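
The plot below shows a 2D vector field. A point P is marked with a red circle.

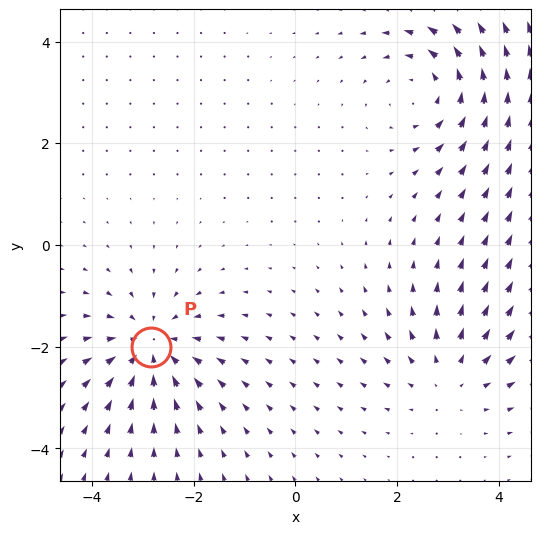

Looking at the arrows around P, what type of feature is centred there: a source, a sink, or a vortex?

sink

At P (-2.8, -2.0) the arrows converge inward. Divergence about -5, curl ≈0 — negative divergence with near-zero curl is a sink.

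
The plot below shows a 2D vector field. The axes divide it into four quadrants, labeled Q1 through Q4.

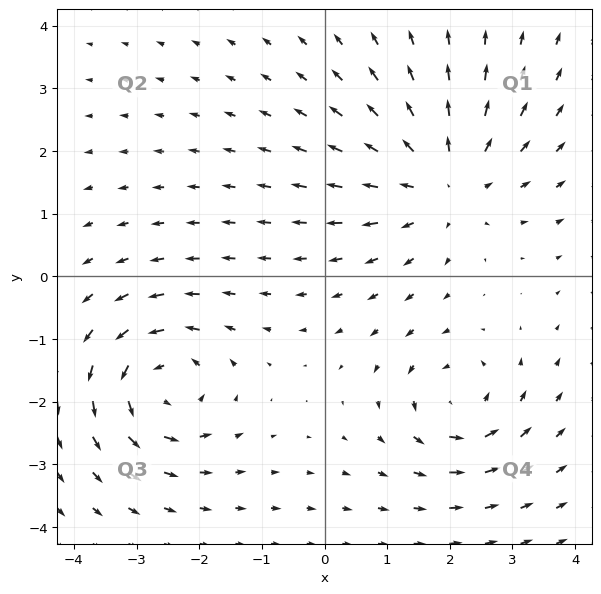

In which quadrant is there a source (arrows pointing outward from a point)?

Q1

The source sits at approximately (1.9, 1.5), which lies in quadrant Q1. The divergence there is about +4, positive as expected for a source.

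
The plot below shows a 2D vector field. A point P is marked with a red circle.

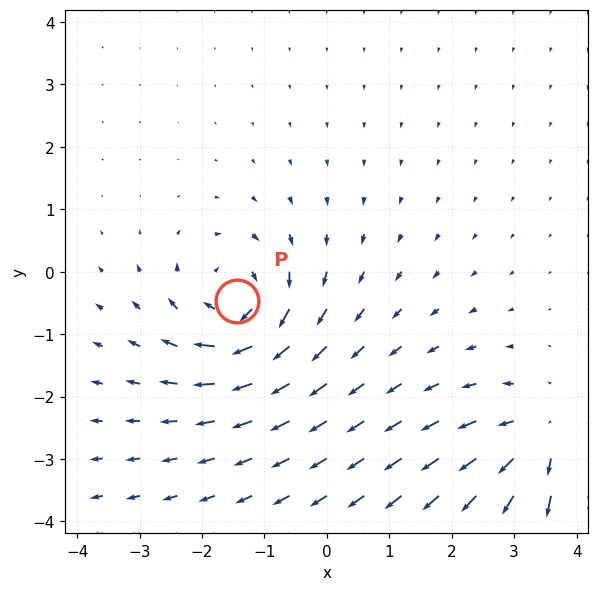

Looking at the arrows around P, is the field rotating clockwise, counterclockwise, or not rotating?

Near P at (-1.4, -0.5) the arrows circulate clockwise. The curl (z-component) there is about -6; negative curl means clockwise rotation.

clockwise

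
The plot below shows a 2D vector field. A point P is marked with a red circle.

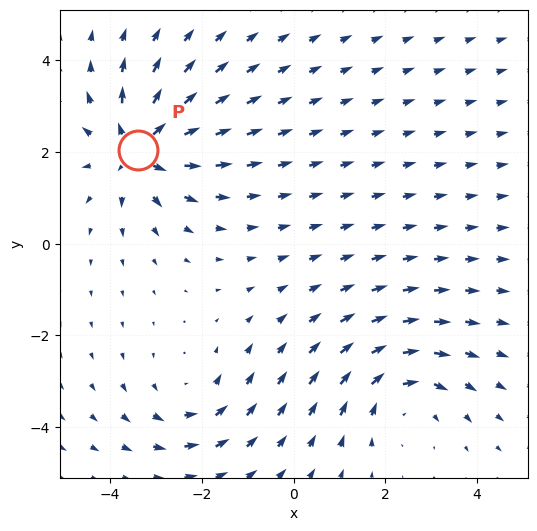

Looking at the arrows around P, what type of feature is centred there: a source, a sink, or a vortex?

source

At P (-3.4, 2.0) the arrows spread outward. Divergence about +5, curl ≈0 — positive divergence with near-zero curl is a source.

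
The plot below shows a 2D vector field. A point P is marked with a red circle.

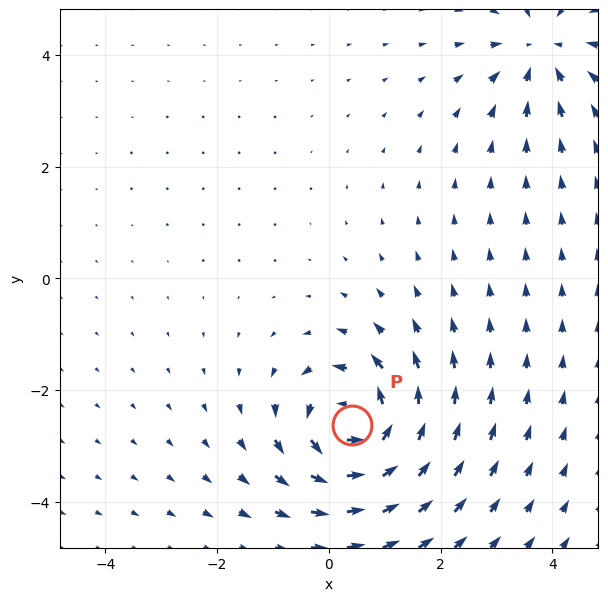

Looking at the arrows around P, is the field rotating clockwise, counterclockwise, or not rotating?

Near P at (0.4, -2.6) the arrows circulate counterclockwise. The curl (z-component) there is about +6; positive curl means counterclockwise rotation.

counterclockwise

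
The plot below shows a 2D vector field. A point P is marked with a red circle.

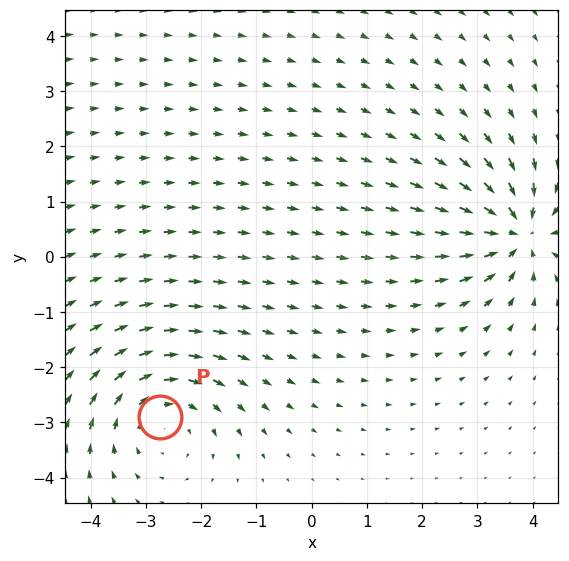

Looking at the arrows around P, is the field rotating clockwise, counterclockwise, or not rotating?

clockwise

Near P at (-2.7, -2.9) the arrows circulate clockwise. The curl (z-component) there is about -3; negative curl means clockwise rotation.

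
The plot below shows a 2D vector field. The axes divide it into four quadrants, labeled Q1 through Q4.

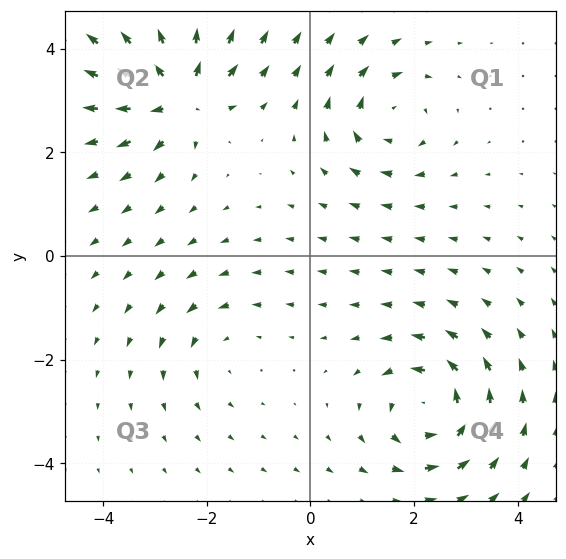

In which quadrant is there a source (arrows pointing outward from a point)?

The source sits at approximately (-2.5, 3.1), which lies in quadrant Q2. The divergence there is about +6, positive as expected for a source.

Q2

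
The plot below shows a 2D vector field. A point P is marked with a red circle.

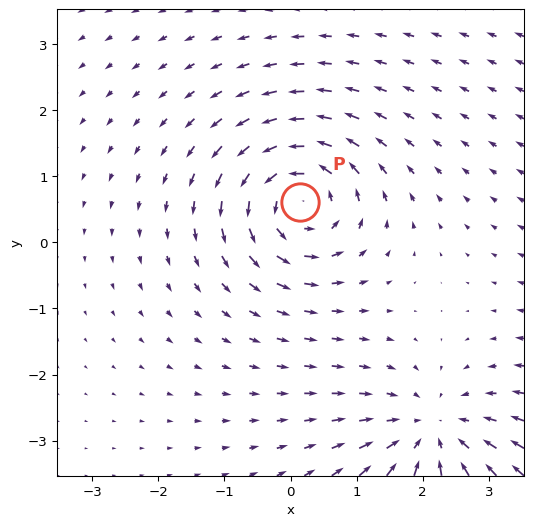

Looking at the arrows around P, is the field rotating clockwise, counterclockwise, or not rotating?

Near P at (0.1, 0.6) the arrows circulate counterclockwise. The curl (z-component) there is about +7; positive curl means counterclockwise rotation.

counterclockwise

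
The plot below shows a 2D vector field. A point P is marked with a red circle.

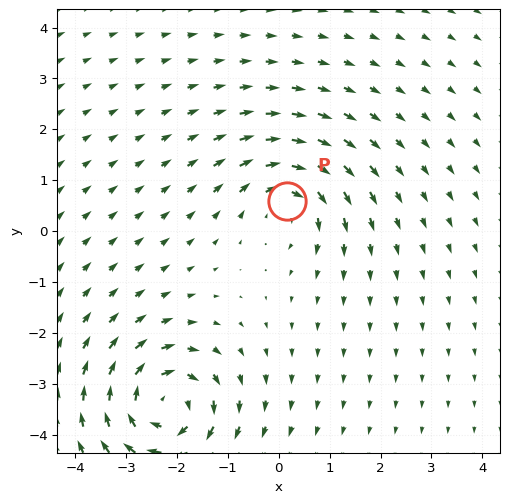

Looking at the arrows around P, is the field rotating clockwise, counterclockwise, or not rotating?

clockwise

Near P at (0.2, 0.6) the arrows circulate clockwise. The curl (z-component) there is about -4; negative curl means clockwise rotation.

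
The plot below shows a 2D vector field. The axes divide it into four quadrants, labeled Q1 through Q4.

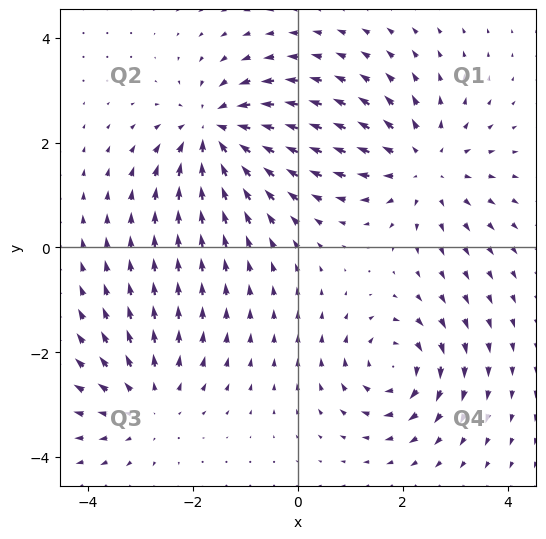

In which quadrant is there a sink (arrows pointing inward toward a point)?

The sink sits at approximately (-1.6, 2.2), which lies in quadrant Q2. The divergence there is about -6, negative as expected for a sink.

Q2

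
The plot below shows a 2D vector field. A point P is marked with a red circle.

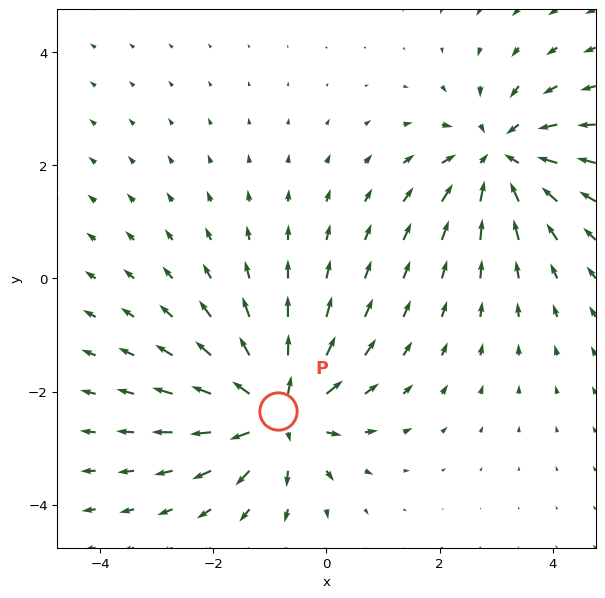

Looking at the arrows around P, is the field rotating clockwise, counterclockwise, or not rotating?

Near P at (-0.9, -2.4) the arrows show no circulation. The curl there is ≈0.

not rotating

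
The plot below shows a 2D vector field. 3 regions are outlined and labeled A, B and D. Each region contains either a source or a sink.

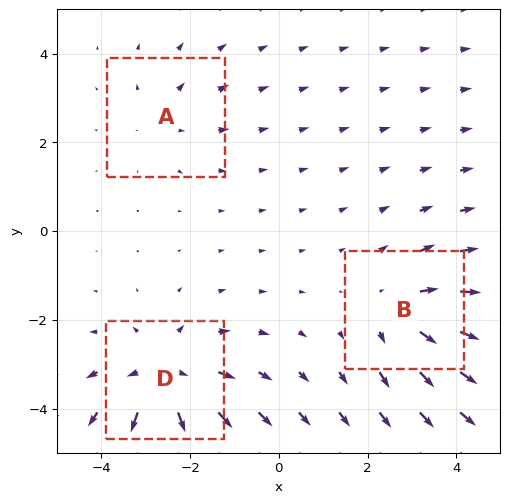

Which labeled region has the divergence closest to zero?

Divergence at each region's feature centre — A: about +2, B: about +3, D: about +4. Region A is closest to zero.

A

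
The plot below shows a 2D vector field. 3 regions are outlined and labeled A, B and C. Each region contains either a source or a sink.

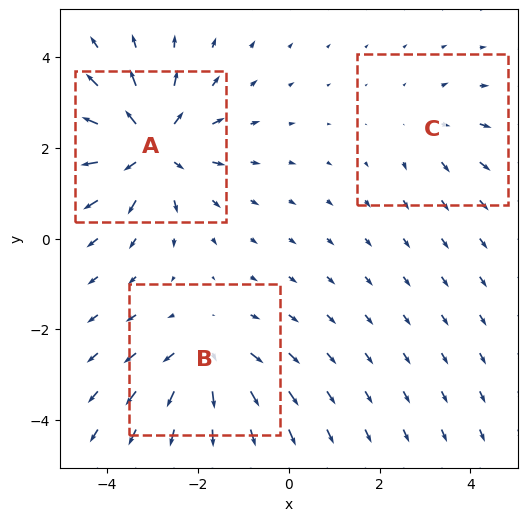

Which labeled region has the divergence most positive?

Divergence at each region's feature centre — A: about +5, B: about +3, C: about +2. Region A is most positive.

A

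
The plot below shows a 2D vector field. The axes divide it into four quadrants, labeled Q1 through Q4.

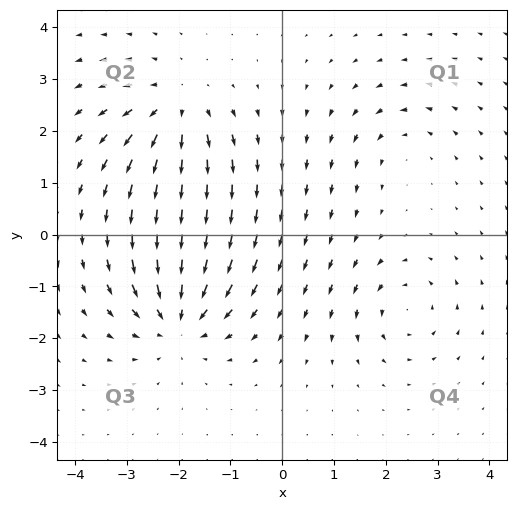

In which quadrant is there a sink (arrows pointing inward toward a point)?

The sink sits at approximately (-2.0, -1.6), which lies in quadrant Q3. The divergence there is about -6, negative as expected for a sink.

Q3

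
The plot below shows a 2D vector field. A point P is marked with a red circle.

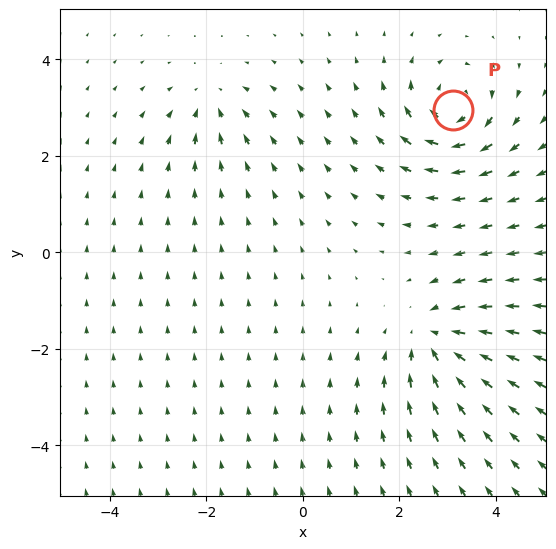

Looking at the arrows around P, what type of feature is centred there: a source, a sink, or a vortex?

vortex

At P (3.1, 3.0) the arrows circulate clockwise. Divergence ≈0, curl about -6 — near-zero divergence with nonzero curl is a vortex.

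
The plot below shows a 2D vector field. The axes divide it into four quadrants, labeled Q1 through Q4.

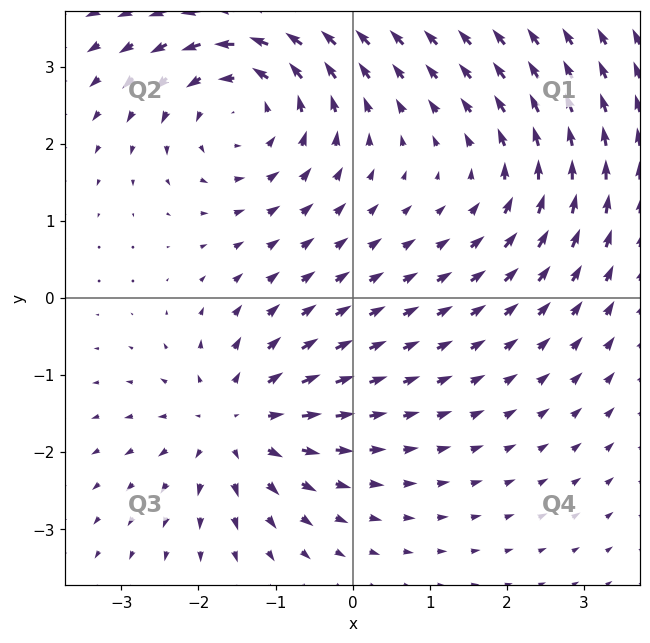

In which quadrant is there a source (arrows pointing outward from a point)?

Q3

The source sits at approximately (-1.5, -1.6), which lies in quadrant Q3. The divergence there is about +4, positive as expected for a source.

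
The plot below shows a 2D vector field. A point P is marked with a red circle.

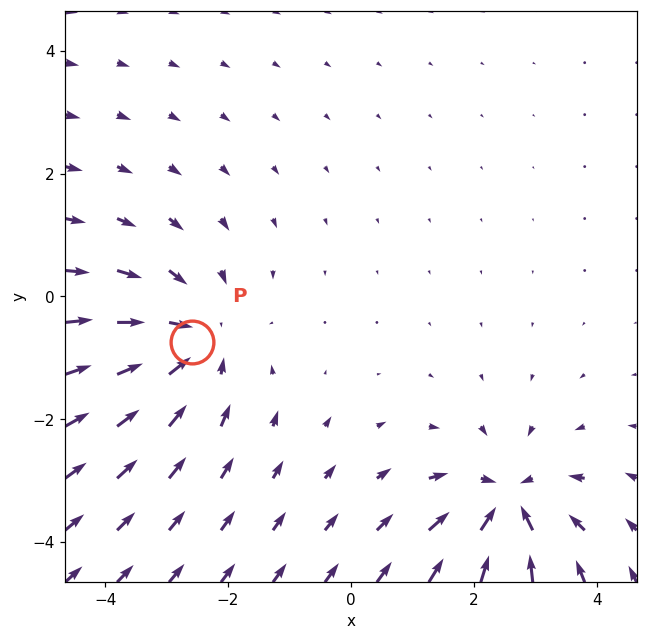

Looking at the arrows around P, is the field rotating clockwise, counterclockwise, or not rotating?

not rotating

Near P at (-2.6, -0.7) the arrows show no circulation. The curl there is ≈0.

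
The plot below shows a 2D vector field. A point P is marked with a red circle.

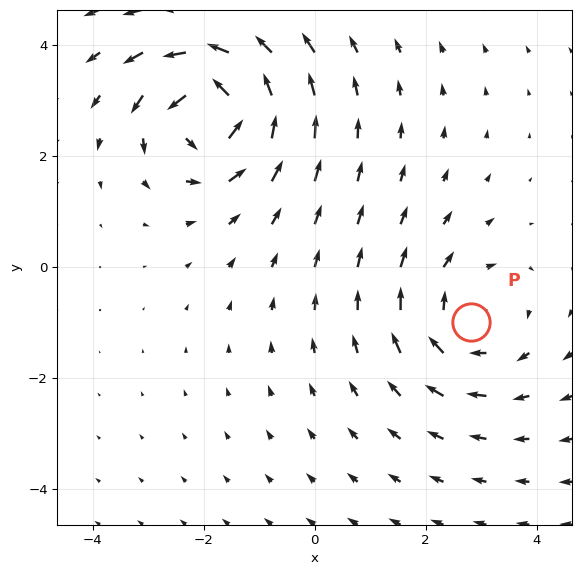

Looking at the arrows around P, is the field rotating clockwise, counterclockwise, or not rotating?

clockwise

Near P at (2.8, -1.0) the arrows circulate clockwise. The curl (z-component) there is about -3; negative curl means clockwise rotation.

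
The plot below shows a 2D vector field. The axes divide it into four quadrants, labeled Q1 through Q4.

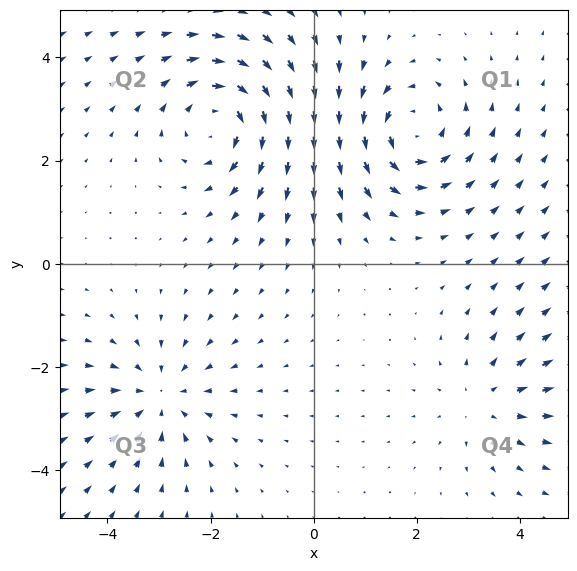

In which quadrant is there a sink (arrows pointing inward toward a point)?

The sink sits at approximately (-3.0, -2.6), which lies in quadrant Q3. The divergence there is about -3, negative as expected for a sink.

Q3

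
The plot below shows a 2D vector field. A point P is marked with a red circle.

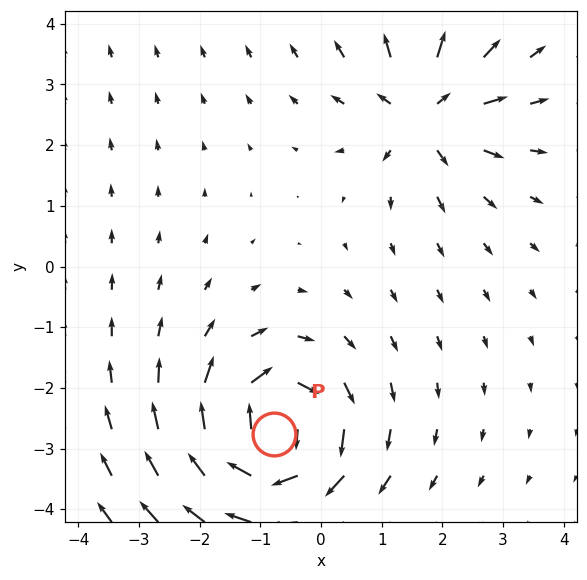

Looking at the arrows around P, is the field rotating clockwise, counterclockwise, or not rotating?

clockwise

Near P at (-0.8, -2.8) the arrows circulate clockwise. The curl (z-component) there is about -6; negative curl means clockwise rotation.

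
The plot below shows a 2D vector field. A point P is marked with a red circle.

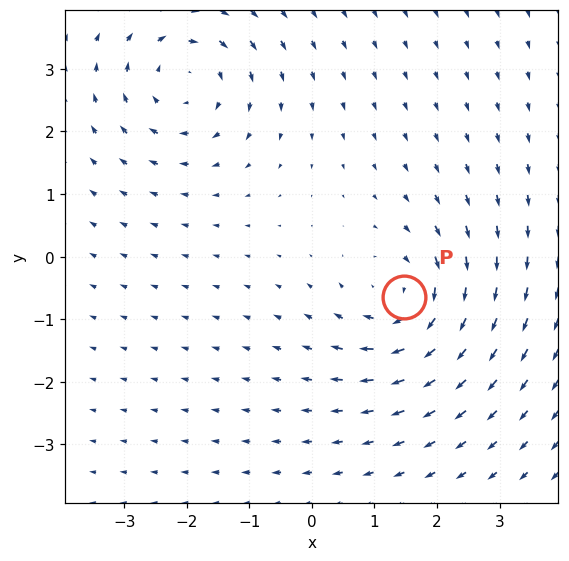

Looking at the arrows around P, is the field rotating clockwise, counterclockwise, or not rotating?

Near P at (1.5, -0.6) the arrows circulate clockwise. The curl (z-component) there is about -5; negative curl means clockwise rotation.

clockwise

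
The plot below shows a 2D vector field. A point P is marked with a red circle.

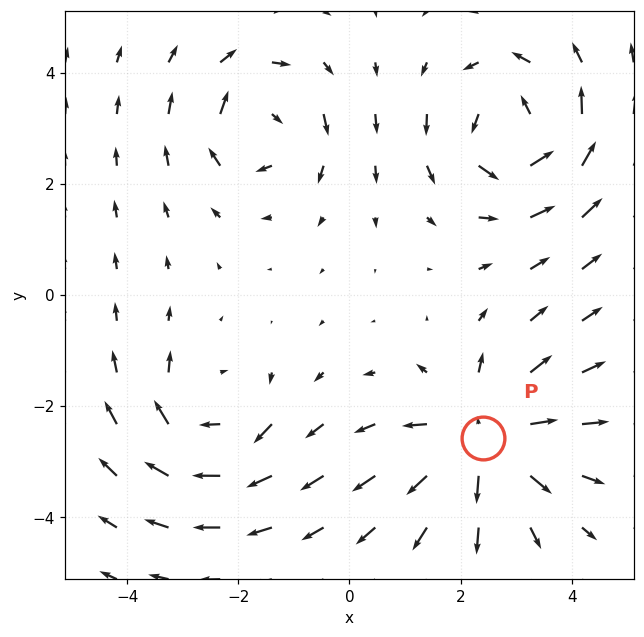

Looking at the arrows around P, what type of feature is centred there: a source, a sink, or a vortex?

source

At P (2.4, -2.6) the arrows spread outward. Divergence about +5, curl ≈0 — positive divergence with near-zero curl is a source.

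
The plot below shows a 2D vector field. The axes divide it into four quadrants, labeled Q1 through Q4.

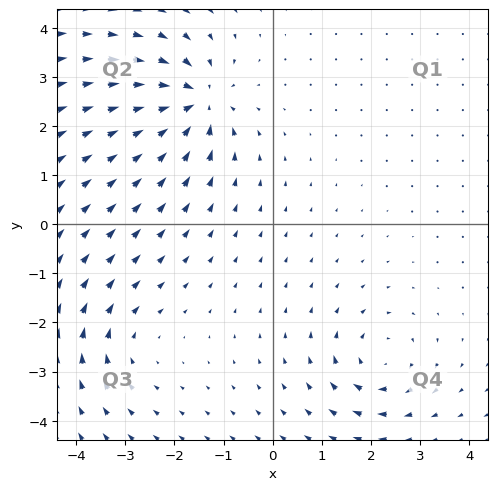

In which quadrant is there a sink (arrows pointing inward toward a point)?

Q2

The sink sits at approximately (-1.6, 2.5), which lies in quadrant Q2. The divergence there is about -6, negative as expected for a sink.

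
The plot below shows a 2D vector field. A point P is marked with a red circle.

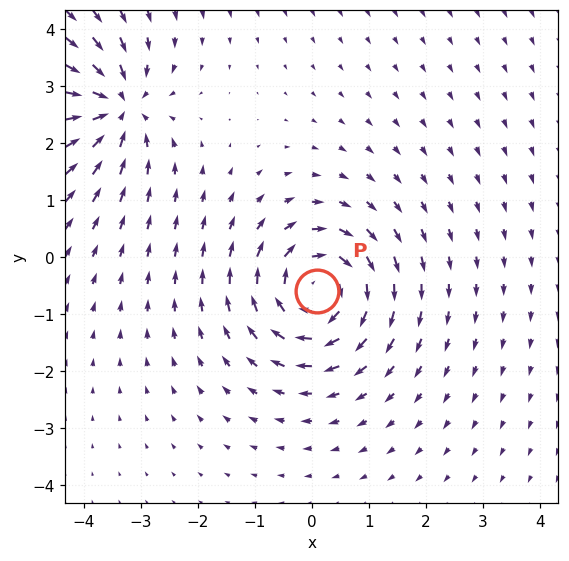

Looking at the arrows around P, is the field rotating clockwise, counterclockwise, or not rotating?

Near P at (0.1, -0.6) the arrows circulate clockwise. The curl (z-component) there is about -4; negative curl means clockwise rotation.

clockwise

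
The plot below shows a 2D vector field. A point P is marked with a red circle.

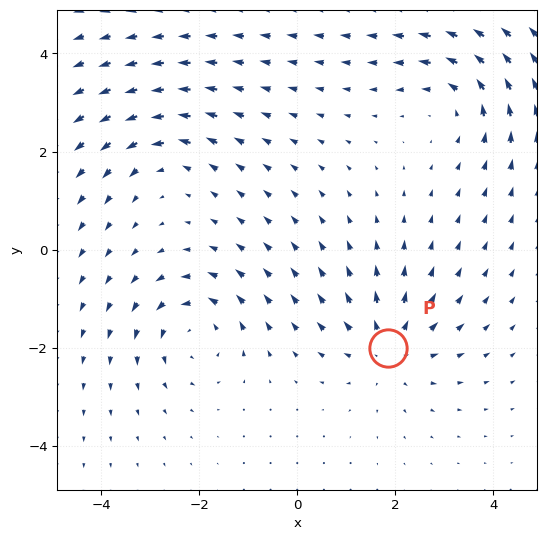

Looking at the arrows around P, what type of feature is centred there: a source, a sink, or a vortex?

At P (1.9, -2.0) the arrows spread outward. Divergence about +4, curl ≈0 — positive divergence with near-zero curl is a source.

source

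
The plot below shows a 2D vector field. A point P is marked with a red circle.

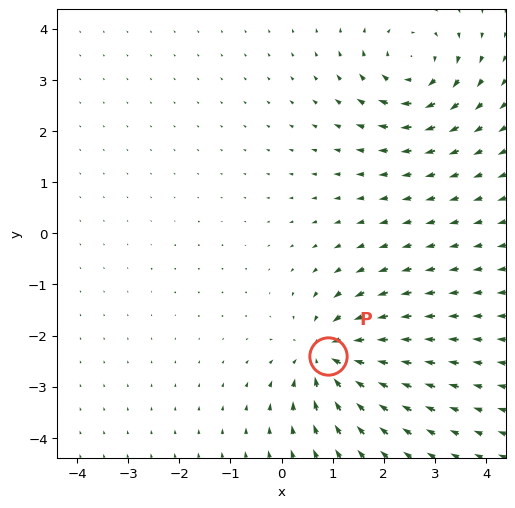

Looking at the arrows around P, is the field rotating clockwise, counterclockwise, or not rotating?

Near P at (0.9, -2.4) the arrows show no circulation. The curl there is ≈0.

not rotating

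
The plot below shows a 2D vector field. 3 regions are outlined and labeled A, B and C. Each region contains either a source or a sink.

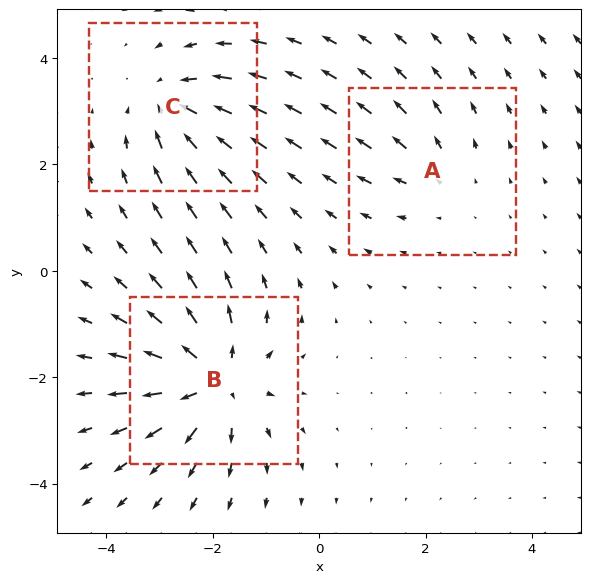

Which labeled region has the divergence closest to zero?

Divergence at each region's feature centre — A: about +2, B: about +5, C: about -4. Region A is closest to zero.

A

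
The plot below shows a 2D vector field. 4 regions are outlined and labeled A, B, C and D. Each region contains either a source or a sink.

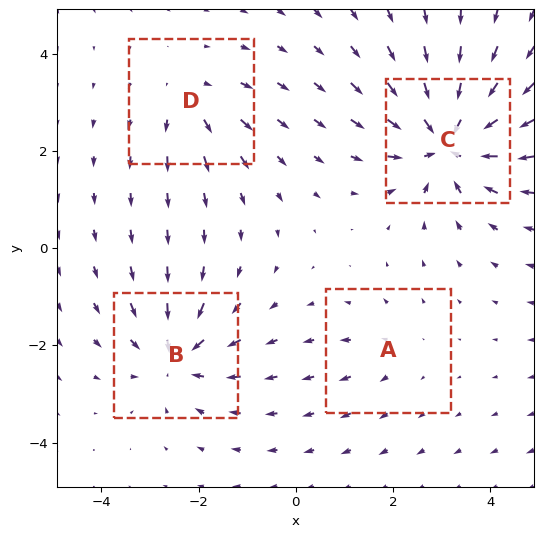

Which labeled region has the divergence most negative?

C

Divergence at each region's feature centre — A: about +2, B: about -5, C: about -8, D: about +3. Region C is most negative.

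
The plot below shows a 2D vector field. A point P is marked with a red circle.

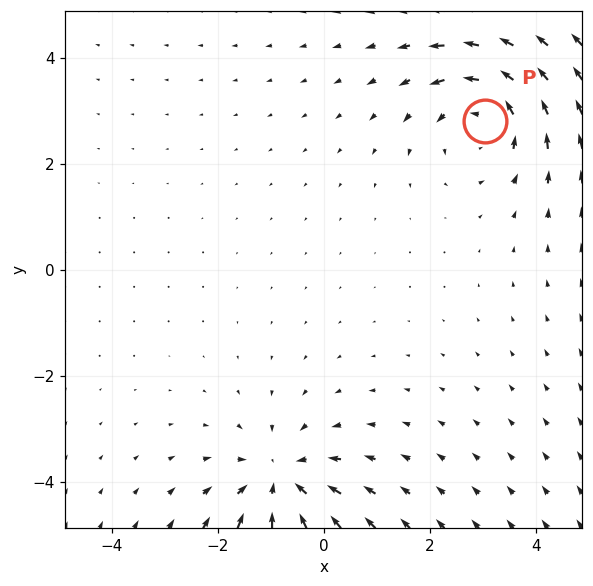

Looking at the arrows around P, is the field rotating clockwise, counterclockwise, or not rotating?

Near P at (3.0, 2.8) the arrows circulate counterclockwise. The curl (z-component) there is about +3; positive curl means counterclockwise rotation.

counterclockwise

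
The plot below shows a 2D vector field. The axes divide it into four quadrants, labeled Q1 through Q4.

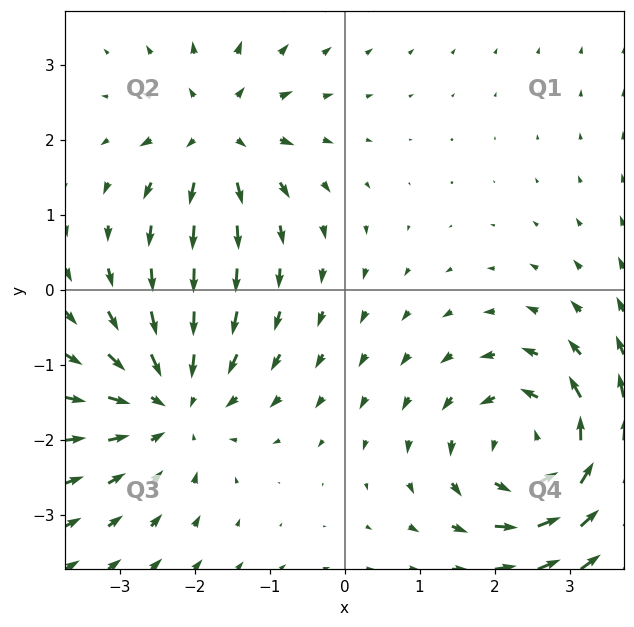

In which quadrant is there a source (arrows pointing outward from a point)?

Q2

The source sits at approximately (-1.7, 2.1), which lies in quadrant Q2. The divergence there is about +4, positive as expected for a source.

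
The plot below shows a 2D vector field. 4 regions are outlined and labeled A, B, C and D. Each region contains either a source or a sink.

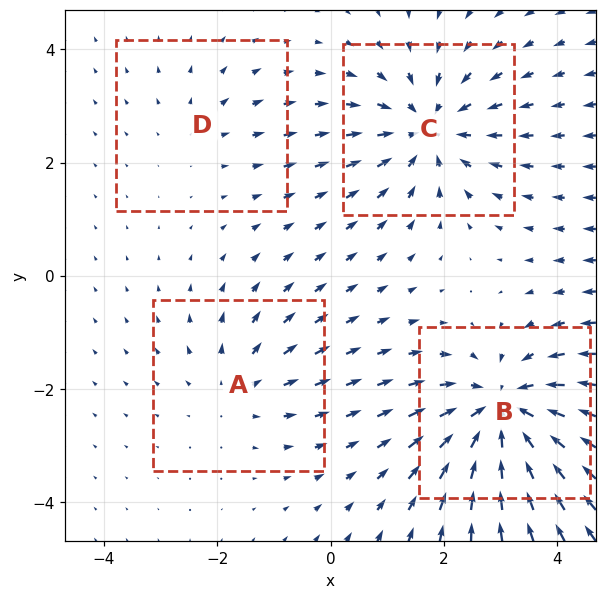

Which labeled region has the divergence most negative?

Divergence at each region's feature centre — A: about +3, B: about -6, C: about -5, D: about +2. Region B is most negative.

B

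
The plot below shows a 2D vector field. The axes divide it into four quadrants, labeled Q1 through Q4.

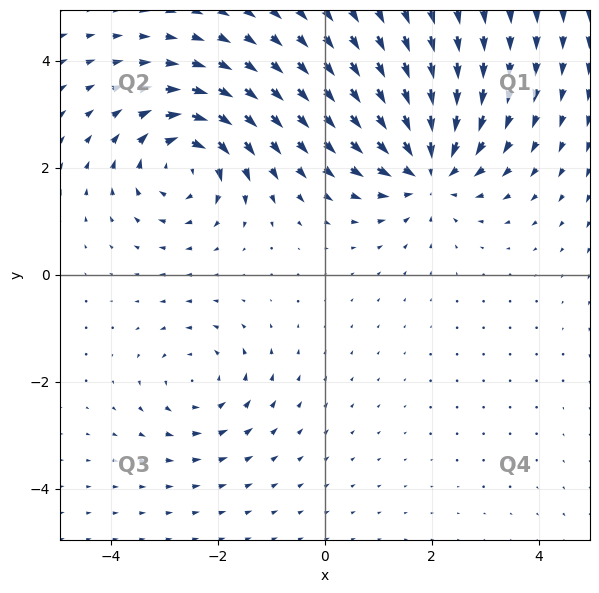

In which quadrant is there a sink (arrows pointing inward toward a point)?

The sink sits at approximately (1.9, 2.0), which lies in quadrant Q1. The divergence there is about -5, negative as expected for a sink.

Q1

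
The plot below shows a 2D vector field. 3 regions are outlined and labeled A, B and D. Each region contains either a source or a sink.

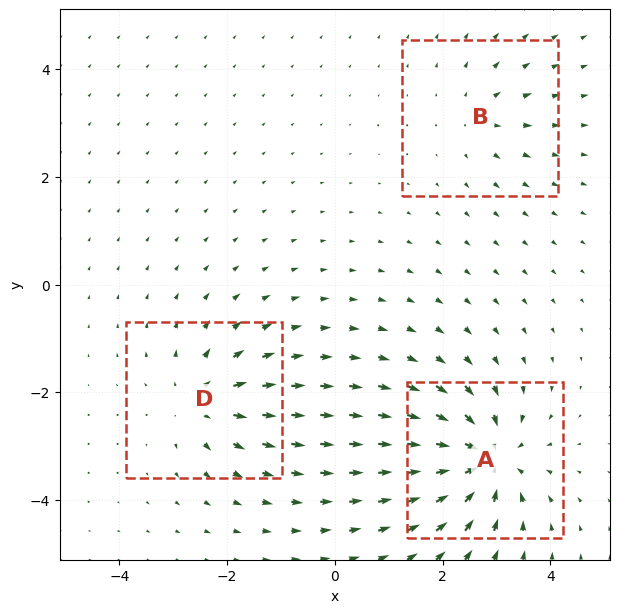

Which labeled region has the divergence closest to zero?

B

Divergence at each region's feature centre — A: about -6, B: about +2, D: about +4. Region B is closest to zero.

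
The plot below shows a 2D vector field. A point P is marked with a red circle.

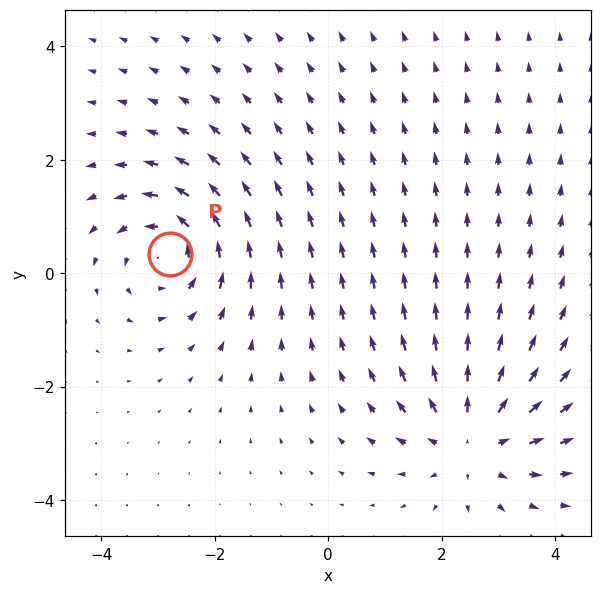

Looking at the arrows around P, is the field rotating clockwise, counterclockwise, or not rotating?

Near P at (-2.8, 0.3) the arrows circulate counterclockwise. The curl (z-component) there is about +4; positive curl means counterclockwise rotation.

counterclockwise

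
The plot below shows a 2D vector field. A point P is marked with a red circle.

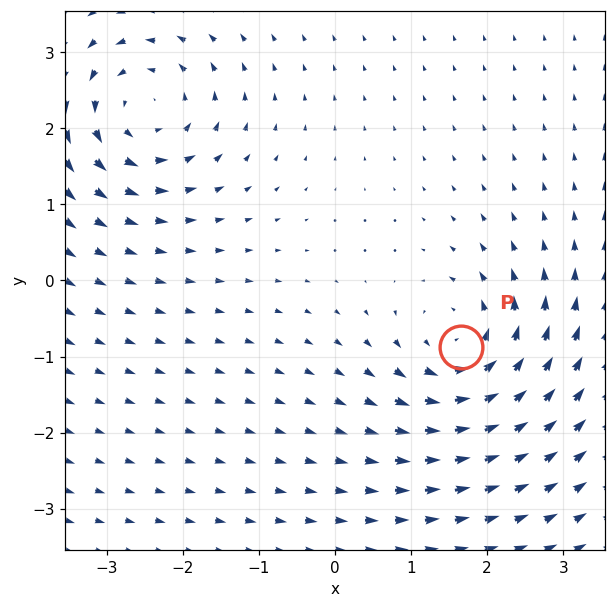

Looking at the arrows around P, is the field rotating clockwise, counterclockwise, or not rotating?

Near P at (1.7, -0.9) the arrows circulate counterclockwise. The curl (z-component) there is about +6; positive curl means counterclockwise rotation.

counterclockwise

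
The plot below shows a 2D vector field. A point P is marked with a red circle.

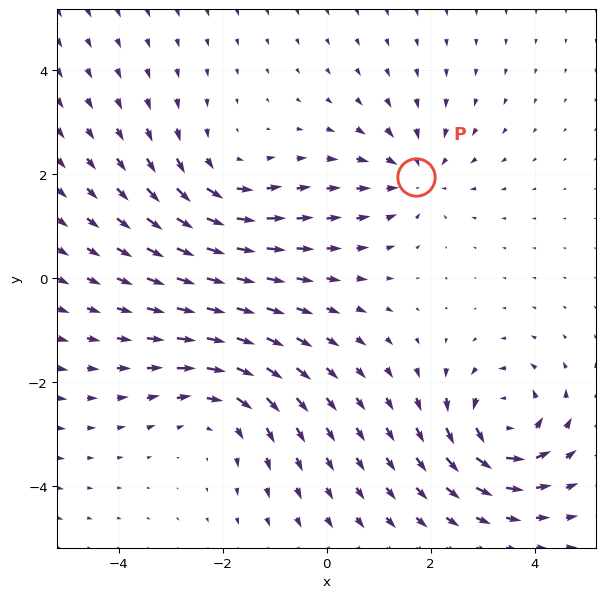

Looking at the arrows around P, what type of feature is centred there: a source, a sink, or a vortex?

At P (1.7, 2.0) the arrows converge inward. Divergence about -3, curl ≈0 — negative divergence with near-zero curl is a sink.

sink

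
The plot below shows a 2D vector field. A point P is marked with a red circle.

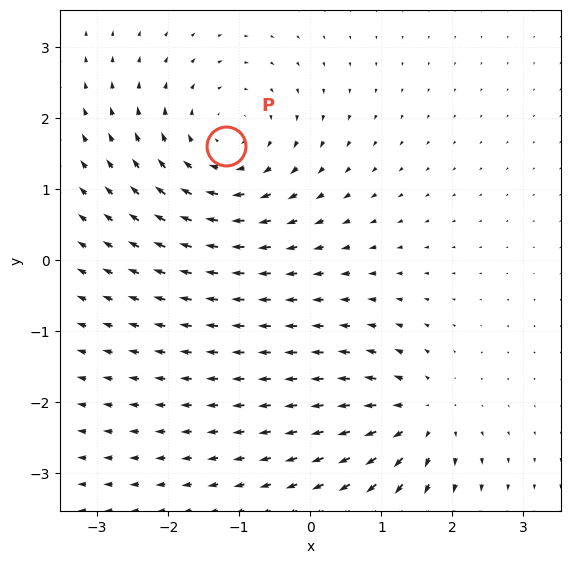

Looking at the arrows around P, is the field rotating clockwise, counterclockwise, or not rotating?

Near P at (-1.2, 1.6) the arrows circulate clockwise. The curl (z-component) there is about -4; negative curl means clockwise rotation.

clockwise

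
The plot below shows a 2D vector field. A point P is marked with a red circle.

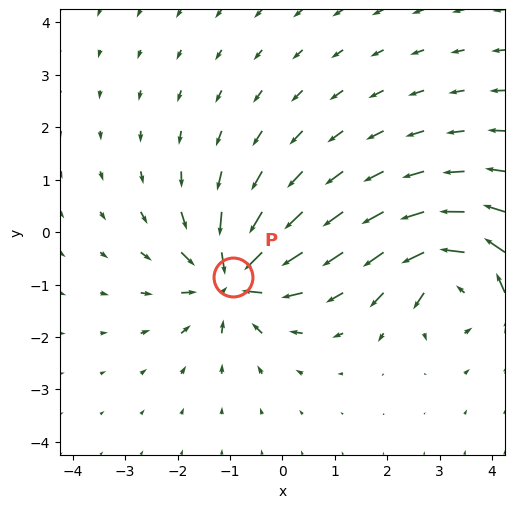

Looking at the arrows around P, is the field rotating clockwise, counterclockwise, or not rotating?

not rotating

Near P at (-0.9, -0.9) the arrows show no circulation. The curl there is ≈0.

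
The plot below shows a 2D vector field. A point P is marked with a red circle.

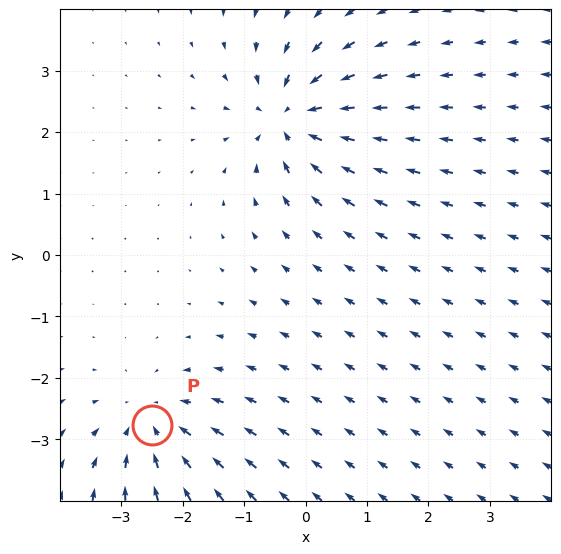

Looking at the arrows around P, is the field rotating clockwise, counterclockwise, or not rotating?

Near P at (-2.5, -2.8) the arrows show no circulation. The curl there is ≈0.

not rotating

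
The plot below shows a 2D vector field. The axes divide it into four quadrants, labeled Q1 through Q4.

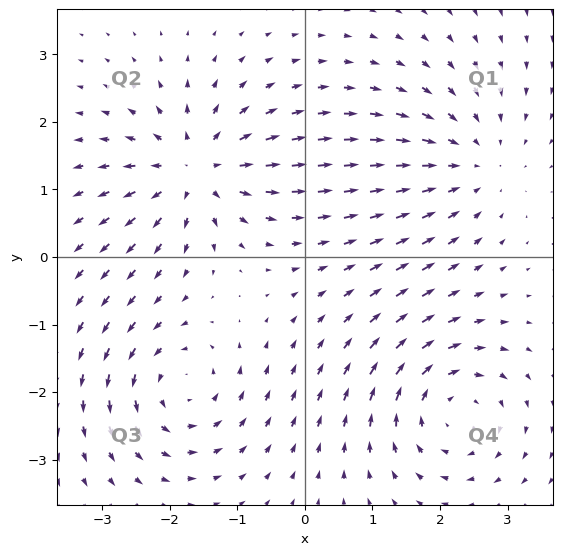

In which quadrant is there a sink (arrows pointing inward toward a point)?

Q1

The sink sits at approximately (2.5, 1.4), which lies in quadrant Q1. The divergence there is about -4, negative as expected for a sink.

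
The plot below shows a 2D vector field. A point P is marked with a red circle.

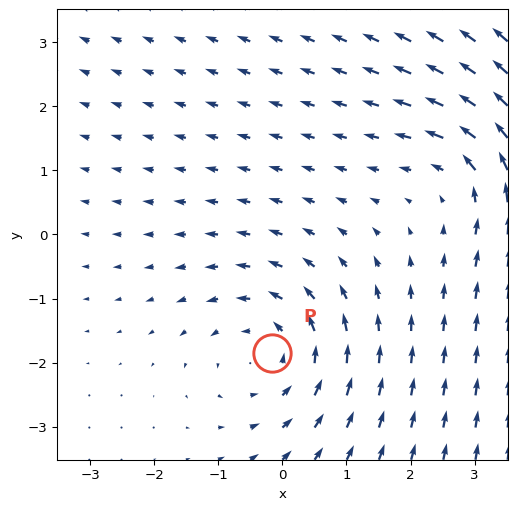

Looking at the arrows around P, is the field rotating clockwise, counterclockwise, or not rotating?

Near P at (-0.2, -1.9) the arrows circulate counterclockwise. The curl (z-component) there is about +3; positive curl means counterclockwise rotation.

counterclockwise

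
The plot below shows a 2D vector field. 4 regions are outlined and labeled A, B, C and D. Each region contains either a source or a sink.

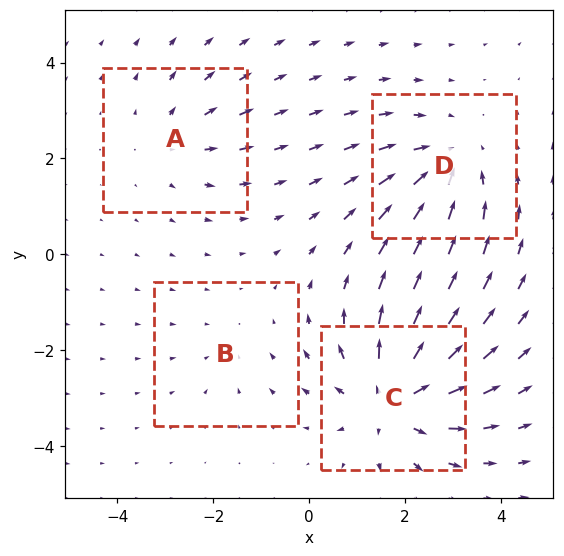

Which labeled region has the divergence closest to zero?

B

Divergence at each region's feature centre — A: about +3, B: about -2, C: about +6, D: about -4. Region B is closest to zero.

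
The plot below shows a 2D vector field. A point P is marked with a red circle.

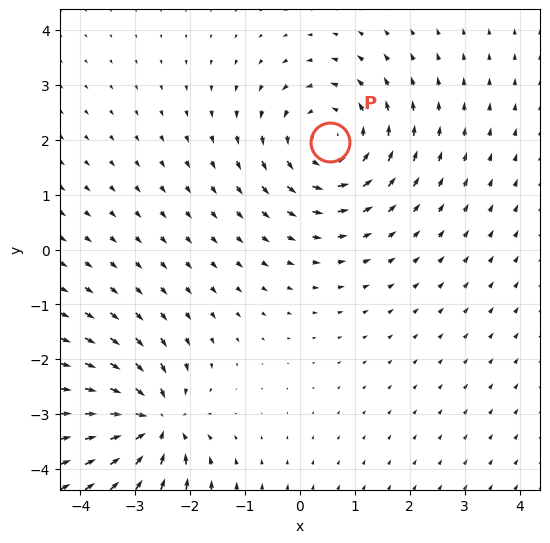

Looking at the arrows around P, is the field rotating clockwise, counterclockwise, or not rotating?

Near P at (0.5, 2.0) the arrows circulate counterclockwise. The curl (z-component) there is about +4; positive curl means counterclockwise rotation.

counterclockwise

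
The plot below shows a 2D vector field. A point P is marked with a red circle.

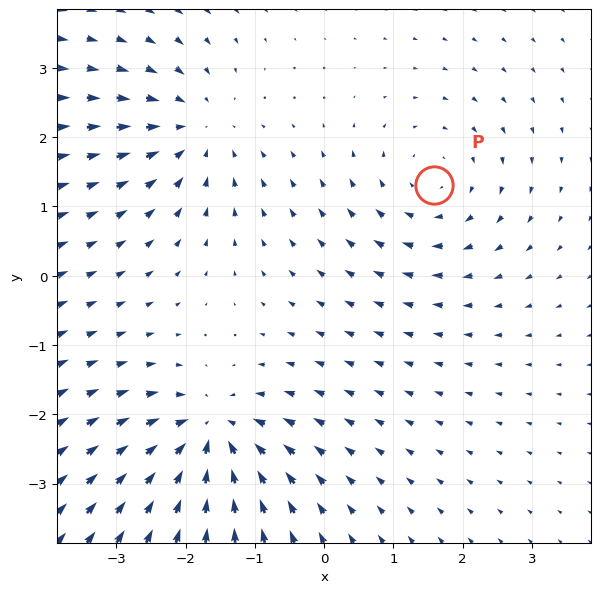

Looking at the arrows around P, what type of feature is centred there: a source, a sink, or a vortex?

At P (1.6, 1.3) the arrows circulate clockwise. Divergence ≈0, curl about -3 — near-zero divergence with nonzero curl is a vortex.

vortex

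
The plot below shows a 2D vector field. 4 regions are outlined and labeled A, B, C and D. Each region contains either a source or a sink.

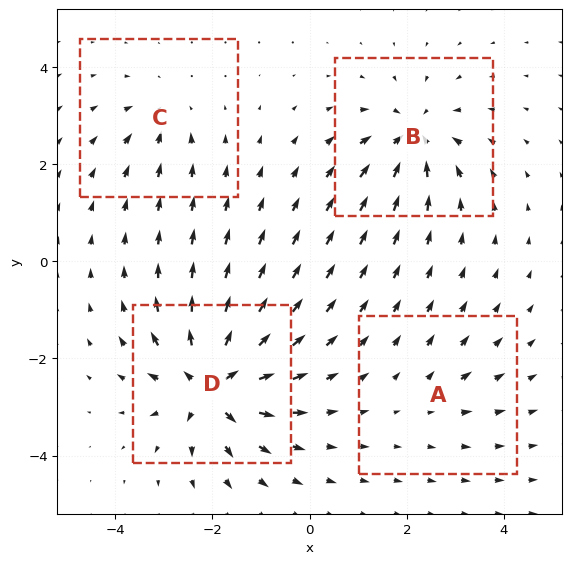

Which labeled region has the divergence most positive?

D

Divergence at each region's feature centre — A: about +2, B: about -6, C: about -4, D: about +9. Region D is most positive.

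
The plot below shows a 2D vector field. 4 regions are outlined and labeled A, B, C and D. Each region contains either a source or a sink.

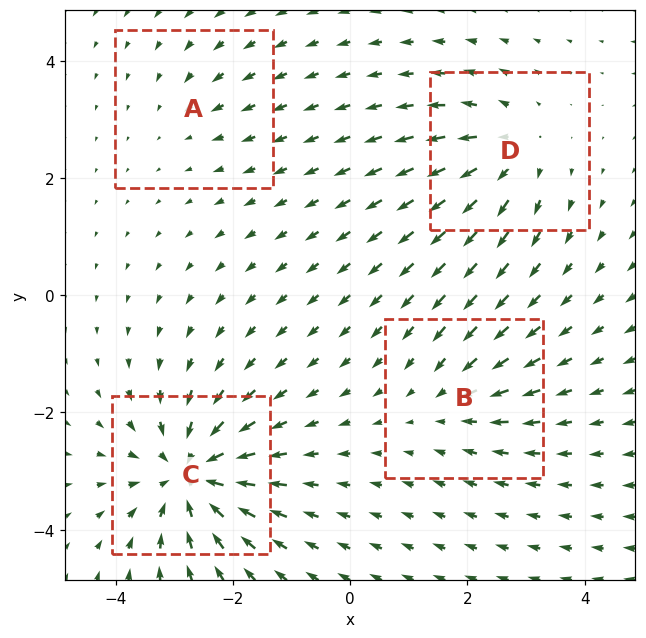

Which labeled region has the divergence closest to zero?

A

Divergence at each region's feature centre — A: about -2, B: about -3, C: about -7, D: about +5. Region A is closest to zero.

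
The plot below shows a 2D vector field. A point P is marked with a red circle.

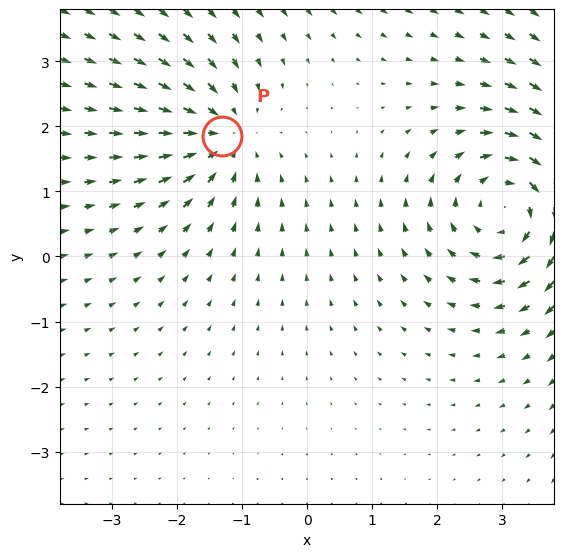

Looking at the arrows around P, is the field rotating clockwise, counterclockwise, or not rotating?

not rotating

Near P at (-1.3, 1.9) the arrows show no circulation. The curl there is ≈0.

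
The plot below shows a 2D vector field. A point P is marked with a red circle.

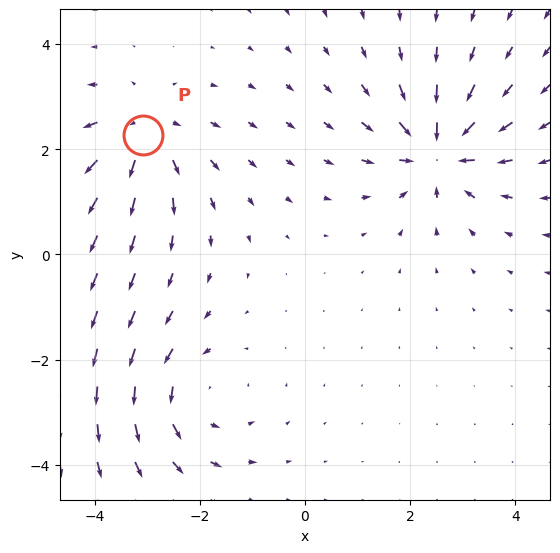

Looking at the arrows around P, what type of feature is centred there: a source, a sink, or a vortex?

source

At P (-3.1, 2.3) the arrows spread outward. Divergence about +4, curl ≈0 — positive divergence with near-zero curl is a source.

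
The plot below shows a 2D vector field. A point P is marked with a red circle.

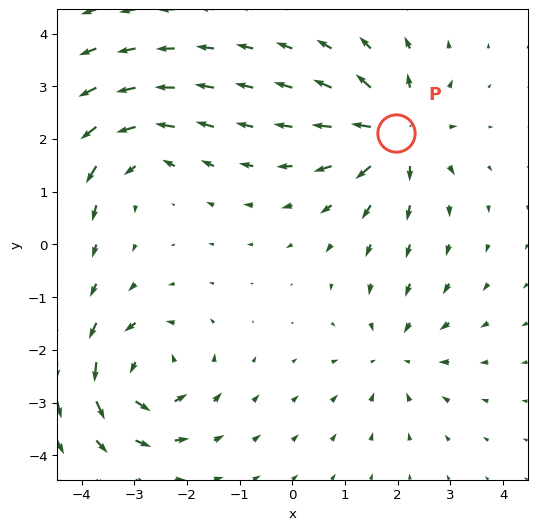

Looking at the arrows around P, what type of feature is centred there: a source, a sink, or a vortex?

source

At P (2.0, 2.1) the arrows spread outward. Divergence about +7, curl ≈0 — positive divergence with near-zero curl is a source.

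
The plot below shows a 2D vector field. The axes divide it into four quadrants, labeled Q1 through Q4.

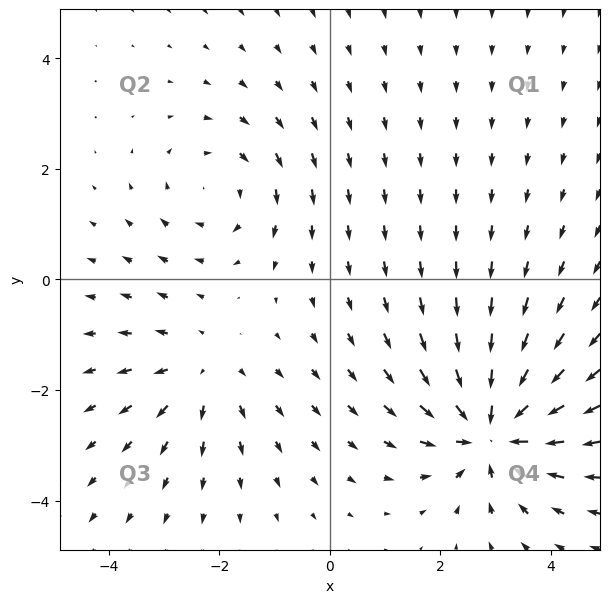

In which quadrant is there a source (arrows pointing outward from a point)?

The source sits at approximately (-2.3, -1.7), which lies in quadrant Q3. The divergence there is about +3, positive as expected for a source.

Q3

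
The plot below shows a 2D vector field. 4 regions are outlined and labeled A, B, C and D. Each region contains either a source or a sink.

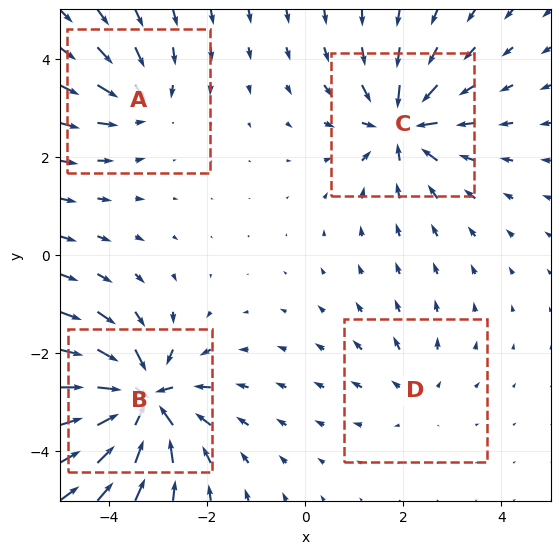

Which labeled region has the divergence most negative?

Divergence at each region's feature centre — A: about -4, B: about -9, C: about -6, D: about +3. Region B is most negative.

B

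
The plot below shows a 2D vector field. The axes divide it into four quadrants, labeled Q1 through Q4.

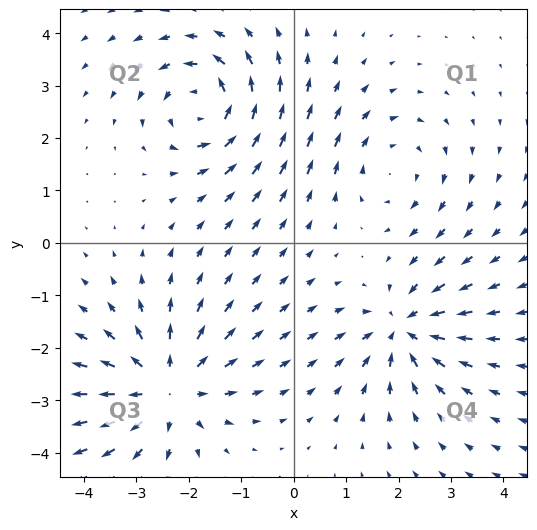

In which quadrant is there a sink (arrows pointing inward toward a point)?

Q4

The sink sits at approximately (2.1, -1.7), which lies in quadrant Q4. The divergence there is about -5, negative as expected for a sink.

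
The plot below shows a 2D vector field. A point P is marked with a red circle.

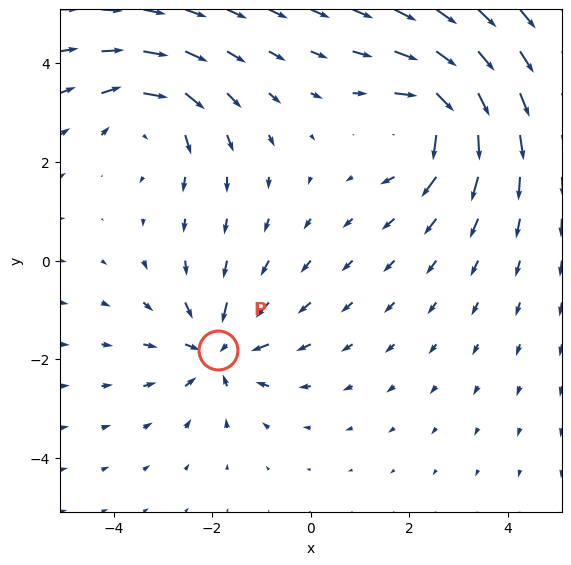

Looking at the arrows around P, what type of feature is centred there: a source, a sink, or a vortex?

sink

At P (-1.9, -1.8) the arrows converge inward. Divergence about -4, curl ≈0 — negative divergence with near-zero curl is a sink.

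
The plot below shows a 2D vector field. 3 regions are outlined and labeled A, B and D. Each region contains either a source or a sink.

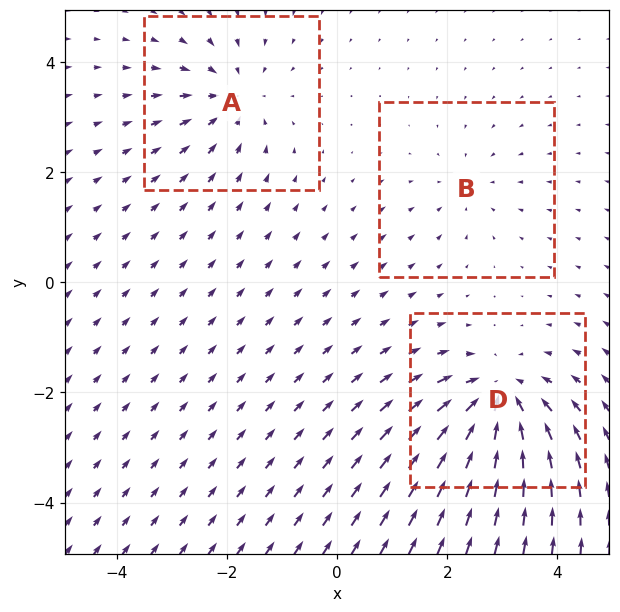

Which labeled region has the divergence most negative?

Divergence at each region's feature centre — A: about -3, B: about -2, D: about -5. Region D is most negative.

D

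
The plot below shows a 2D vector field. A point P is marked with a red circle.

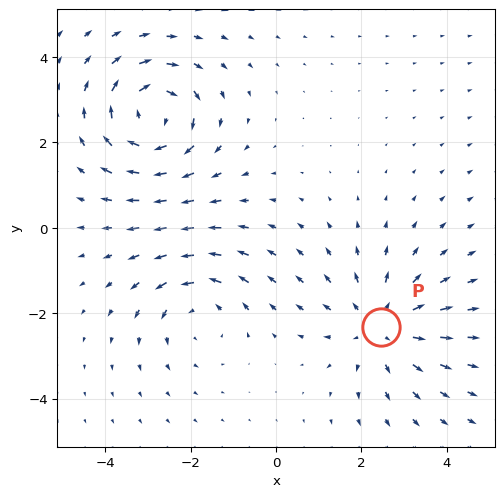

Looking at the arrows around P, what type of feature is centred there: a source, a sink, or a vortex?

source

At P (2.5, -2.3) the arrows spread outward. Divergence about +4, curl ≈0 — positive divergence with near-zero curl is a source.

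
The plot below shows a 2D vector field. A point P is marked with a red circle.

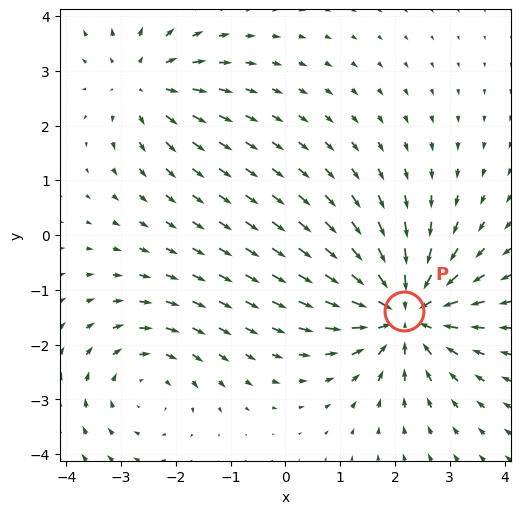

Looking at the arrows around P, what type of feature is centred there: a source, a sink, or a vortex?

sink

At P (2.2, -1.4) the arrows converge inward. Divergence about -5, curl ≈0 — negative divergence with near-zero curl is a sink.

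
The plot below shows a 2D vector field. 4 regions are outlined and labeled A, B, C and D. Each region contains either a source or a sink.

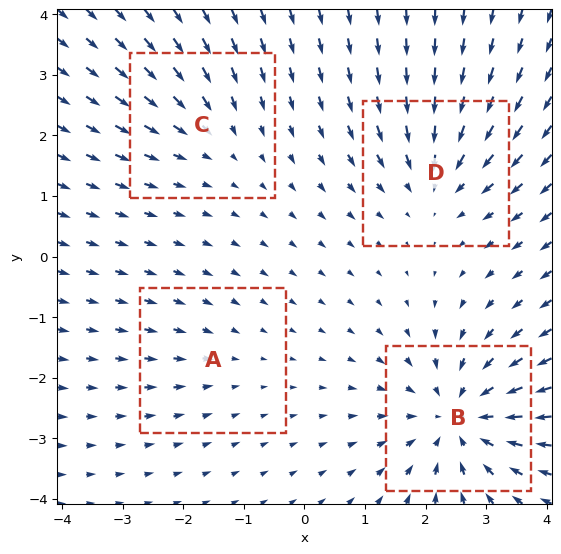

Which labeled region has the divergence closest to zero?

Divergence at each region's feature centre — A: about -2, B: about -6, C: about -3, D: about -4. Region A is closest to zero.

A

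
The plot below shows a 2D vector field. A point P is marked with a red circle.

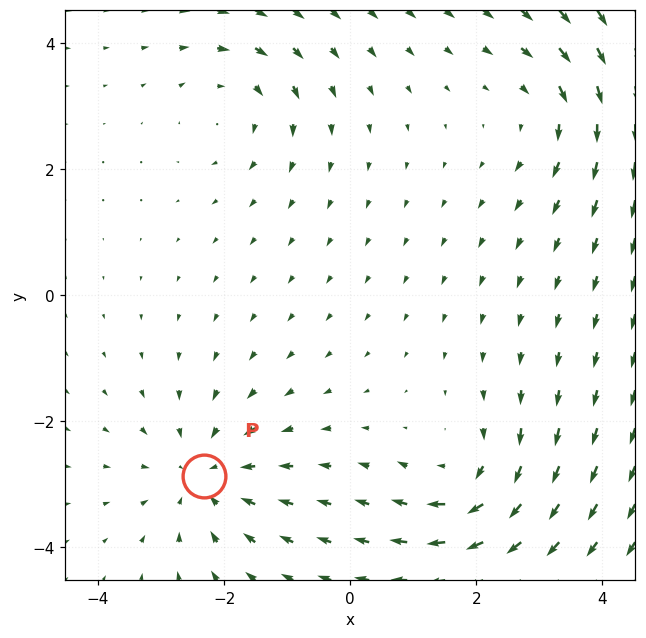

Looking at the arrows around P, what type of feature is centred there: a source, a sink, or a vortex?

sink

At P (-2.3, -2.9) the arrows converge inward. Divergence about -3, curl ≈0 — negative divergence with near-zero curl is a sink.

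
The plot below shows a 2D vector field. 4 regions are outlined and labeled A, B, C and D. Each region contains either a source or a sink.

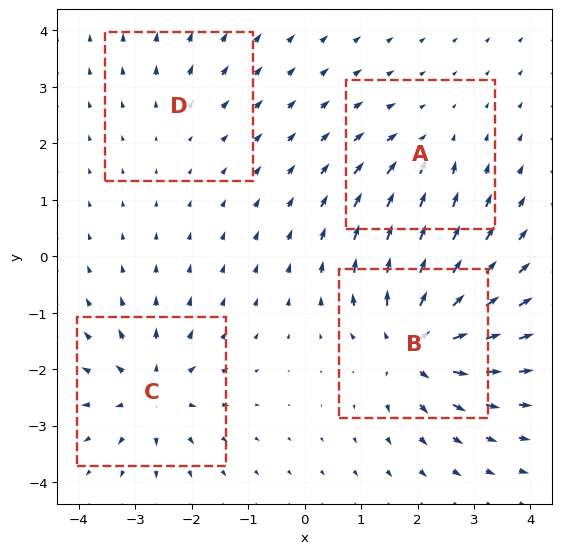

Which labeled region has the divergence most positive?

Divergence at each region's feature centre — A: about -4, B: about +8, C: about +6, D: about +2. Region B is most positive.

B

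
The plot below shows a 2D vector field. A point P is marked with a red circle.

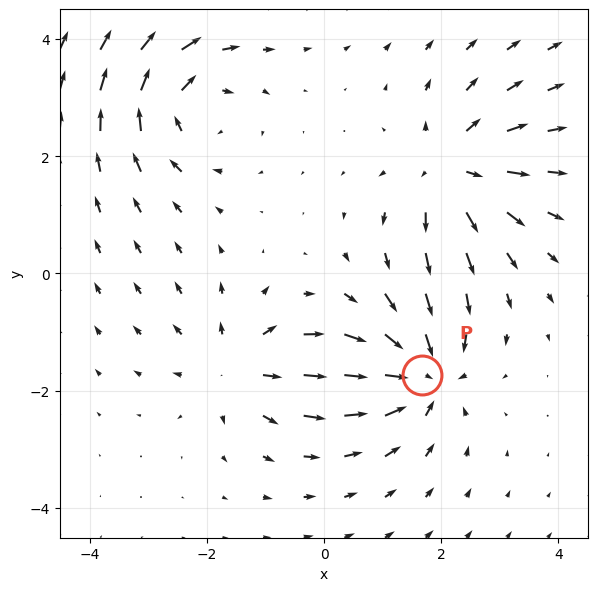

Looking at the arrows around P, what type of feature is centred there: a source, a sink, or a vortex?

sink

At P (1.7, -1.7) the arrows converge inward. Divergence about -6, curl ≈0 — negative divergence with near-zero curl is a sink.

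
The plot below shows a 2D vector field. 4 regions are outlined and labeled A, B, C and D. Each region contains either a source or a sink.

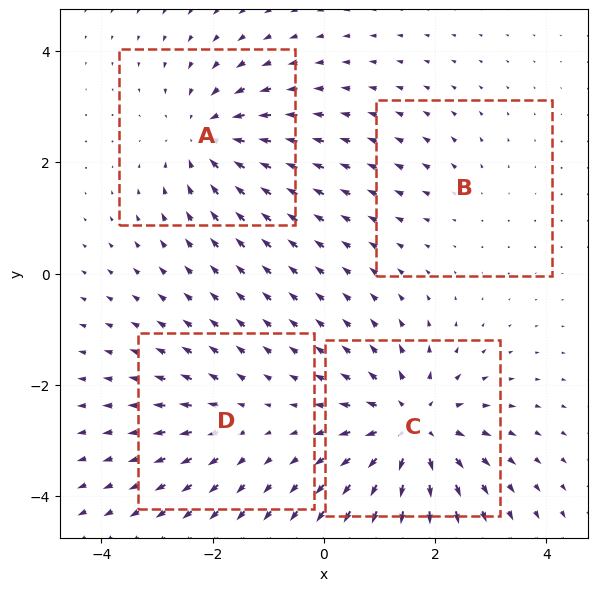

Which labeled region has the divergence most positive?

Divergence at each region's feature centre — A: about -5, B: about +2, C: about +7, D: about +3. Region C is most positive.

C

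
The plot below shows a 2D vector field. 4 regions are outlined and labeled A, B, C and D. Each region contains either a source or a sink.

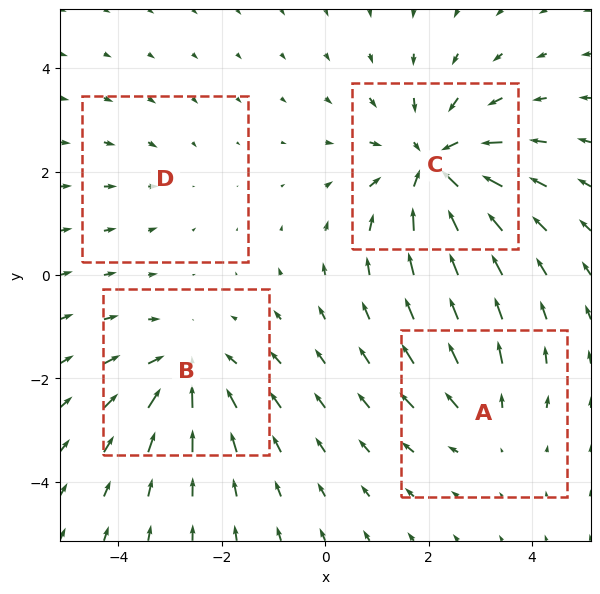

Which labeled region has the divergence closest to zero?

Divergence at each region's feature centre — A: about +3, B: about -4, C: about -7, D: about -2. Region D is closest to zero.

D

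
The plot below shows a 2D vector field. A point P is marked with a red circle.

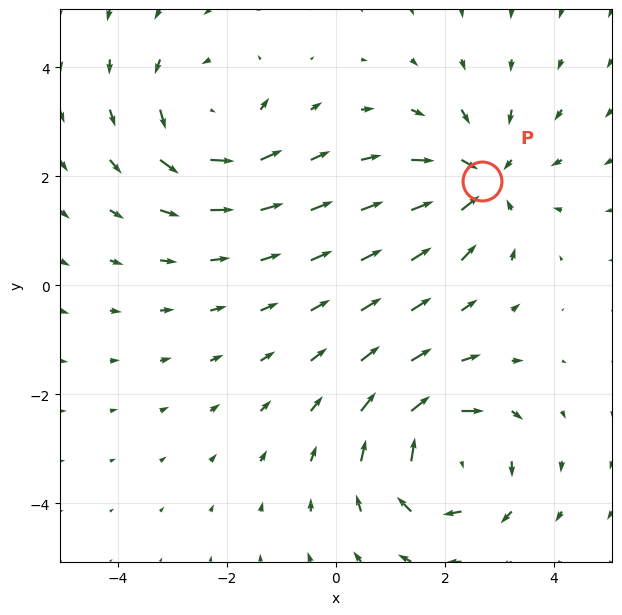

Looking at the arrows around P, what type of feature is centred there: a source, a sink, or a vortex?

sink

At P (2.7, 1.9) the arrows converge inward. Divergence about -3, curl ≈0 — negative divergence with near-zero curl is a sink.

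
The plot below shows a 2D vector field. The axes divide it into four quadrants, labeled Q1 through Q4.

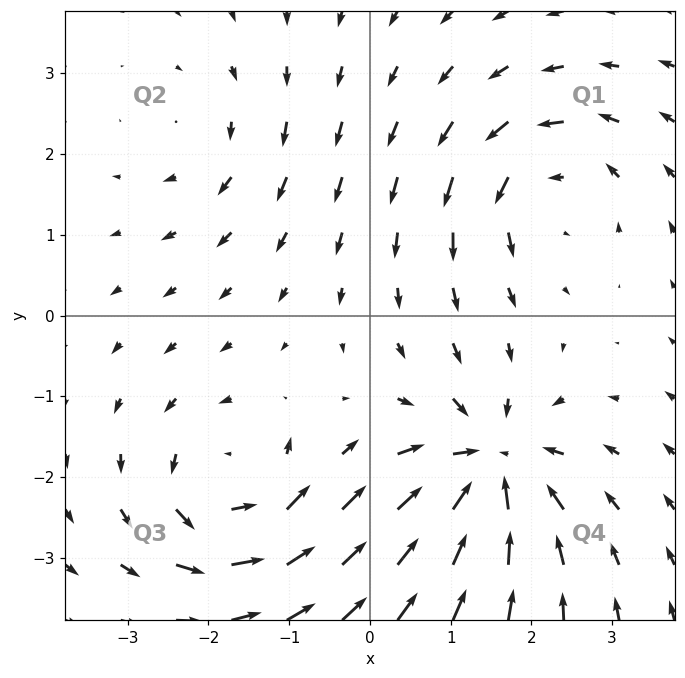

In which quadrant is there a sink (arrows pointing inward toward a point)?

Q4

The sink sits at approximately (1.5, -1.8), which lies in quadrant Q4. The divergence there is about -7, negative as expected for a sink.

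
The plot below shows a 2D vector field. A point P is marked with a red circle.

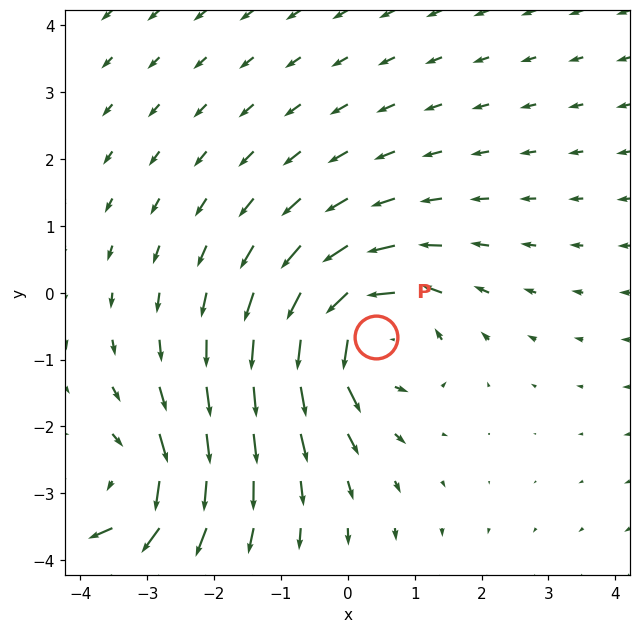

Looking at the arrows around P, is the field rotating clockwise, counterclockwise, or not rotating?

counterclockwise

Near P at (0.4, -0.7) the arrows circulate counterclockwise. The curl (z-component) there is about +5; positive curl means counterclockwise rotation.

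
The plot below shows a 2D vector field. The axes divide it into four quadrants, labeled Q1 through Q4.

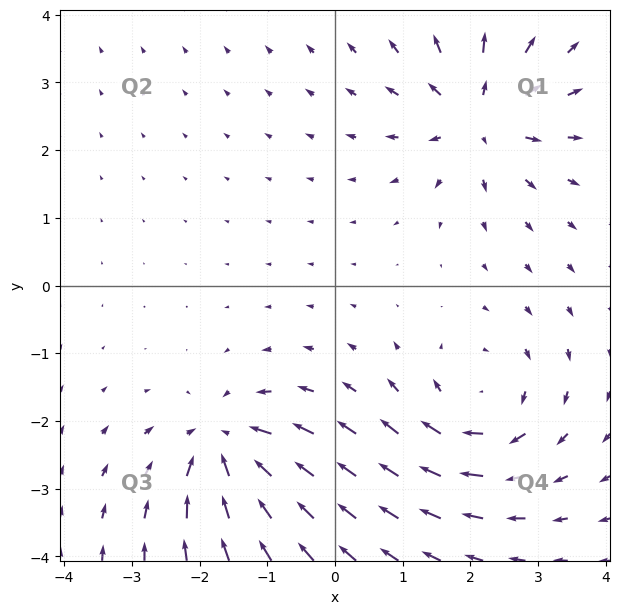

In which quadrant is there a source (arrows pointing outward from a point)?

Q1

The source sits at approximately (2.1, 2.5), which lies in quadrant Q1. The divergence there is about +6, positive as expected for a source.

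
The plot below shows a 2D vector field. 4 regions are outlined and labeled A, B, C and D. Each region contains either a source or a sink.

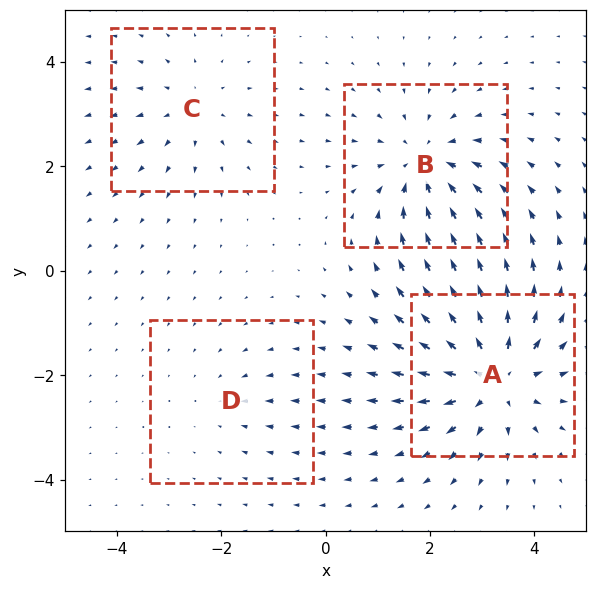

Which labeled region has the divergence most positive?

Divergence at each region's feature centre — A: about +6, B: about -5, C: about +3, D: about -2. Region A is most positive.

A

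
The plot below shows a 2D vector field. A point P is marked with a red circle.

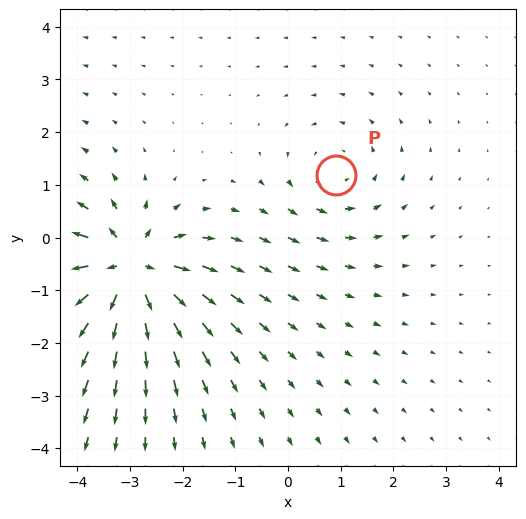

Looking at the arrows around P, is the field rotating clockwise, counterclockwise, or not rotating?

counterclockwise

Near P at (0.9, 1.2) the arrows circulate counterclockwise. The curl (z-component) there is about +2; positive curl means counterclockwise rotation.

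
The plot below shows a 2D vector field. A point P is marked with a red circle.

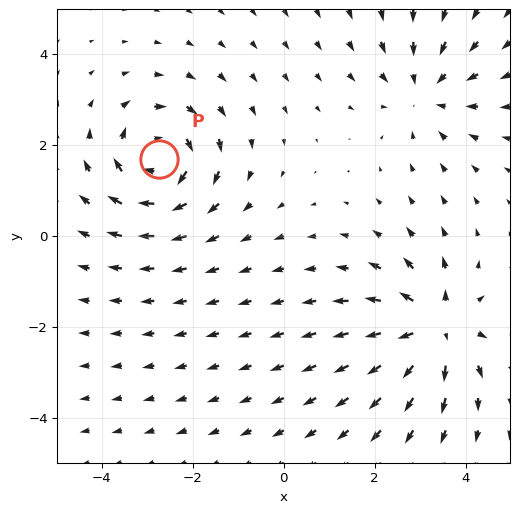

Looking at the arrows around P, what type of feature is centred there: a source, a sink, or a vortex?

At P (-2.7, 1.7) the arrows circulate clockwise. Divergence ≈0, curl about -5 — near-zero divergence with nonzero curl is a vortex.

vortex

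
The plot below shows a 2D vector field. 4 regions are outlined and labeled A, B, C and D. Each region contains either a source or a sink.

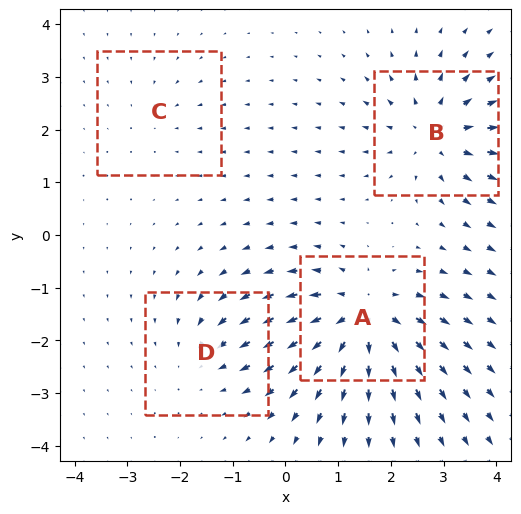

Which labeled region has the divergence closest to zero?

C

Divergence at each region's feature centre — A: about +8, B: about +6, C: about -2, D: about -3. Region C is closest to zero.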